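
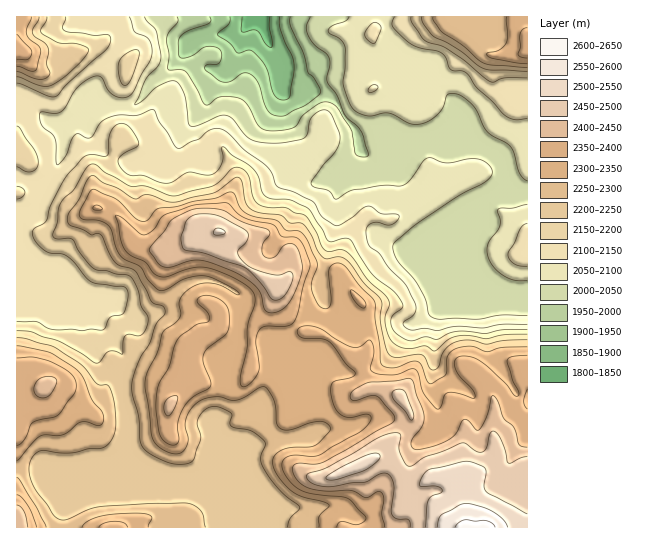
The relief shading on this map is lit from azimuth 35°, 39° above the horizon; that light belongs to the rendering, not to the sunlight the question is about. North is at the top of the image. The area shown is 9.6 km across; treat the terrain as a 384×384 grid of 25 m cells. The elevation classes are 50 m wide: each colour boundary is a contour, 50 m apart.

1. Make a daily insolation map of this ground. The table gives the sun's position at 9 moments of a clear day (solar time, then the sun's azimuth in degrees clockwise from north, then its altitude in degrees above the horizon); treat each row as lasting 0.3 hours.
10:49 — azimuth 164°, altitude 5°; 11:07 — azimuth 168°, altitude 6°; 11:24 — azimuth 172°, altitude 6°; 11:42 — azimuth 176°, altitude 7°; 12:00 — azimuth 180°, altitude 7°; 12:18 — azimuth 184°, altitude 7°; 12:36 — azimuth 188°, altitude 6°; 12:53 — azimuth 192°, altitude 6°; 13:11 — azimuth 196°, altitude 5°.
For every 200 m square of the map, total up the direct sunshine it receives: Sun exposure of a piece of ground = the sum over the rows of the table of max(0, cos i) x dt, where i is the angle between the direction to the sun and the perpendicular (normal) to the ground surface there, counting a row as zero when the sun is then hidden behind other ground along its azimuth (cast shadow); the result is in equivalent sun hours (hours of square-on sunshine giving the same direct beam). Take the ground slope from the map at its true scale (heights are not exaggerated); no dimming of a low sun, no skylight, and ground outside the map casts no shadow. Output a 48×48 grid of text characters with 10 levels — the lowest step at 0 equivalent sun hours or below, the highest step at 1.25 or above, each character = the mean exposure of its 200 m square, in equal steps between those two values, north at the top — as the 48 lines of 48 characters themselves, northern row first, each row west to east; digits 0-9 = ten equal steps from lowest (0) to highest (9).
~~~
221100000110001100000000011001111112234311111221
000000000210002100000000022222211234445652111220
000000002200000000000000012344333223568997300012
422101354101200000000000001233212221356779841123
952125753113310000000000000011112222112235899999
995467643233200000000000000000112111101244567889
899764332342000000000000000002211121111244454323
356533111220000000000000000000323443322223455422
014531000000000000000000000000245444433322334443
012320000000000000000000000000045333444332223444
110010000000000000000000000011012222344322223444
100100000000000000000000000022111222321112223333
101110000000000000000000000012101222211111112222
321100000000000000000000000000000011011110001222
443100000000000000000000000000000000011111122222
133000000000000000000000000000000000111112333222
221000000000000000000000000000000000010123322212
530000000000000000000000000000000000001222111010
100111464000000000000000000000000000122111111100
000026776300000011000000000000000012221000000000
121255334310000111232122000000000001000000000001
124554333441012245444430000000000000000000000001
112334544687533588752100010000000000000000000001
000012455798567899997300001320000000000000000002
000001356775667741379940014422200000000000000002
000001134434555200003775244212300000000000000000
000000112212453011000124663112330000000000000000
000000111013421233211014643101244200000000000000
000000001001100001222136642000122100000000000000
000000000000000001232235542110001000000000000000
000000000010010012333222334542000000000000000000
000000000020001223332111223323200100000000000000
000000000110001221221111122111332000000011000121
110000000110001100121234221111100000000014300123
211231000112210023222464101111000000000001430022
333343100123200268755764311111114432000000011012
344433200123212566666422322221121015300000001001
245434421122234443222211233100000000320000000000
235544443222233111223333330000000000240000000000
355554444322354112222333200000000000310000000000
654554343223478643332220000000000001100000000000
323343322113457642223321000000000232000000000200
011223221001234442222234431000035663000000111001
001122100000012222222224676546887652002322100002
000111000000000011222222579999986531022100000011
000110000000000001222222246776565411341000000000
000000000000000001122222210000024323431000000000
100000000001233322122222211121000134321100000000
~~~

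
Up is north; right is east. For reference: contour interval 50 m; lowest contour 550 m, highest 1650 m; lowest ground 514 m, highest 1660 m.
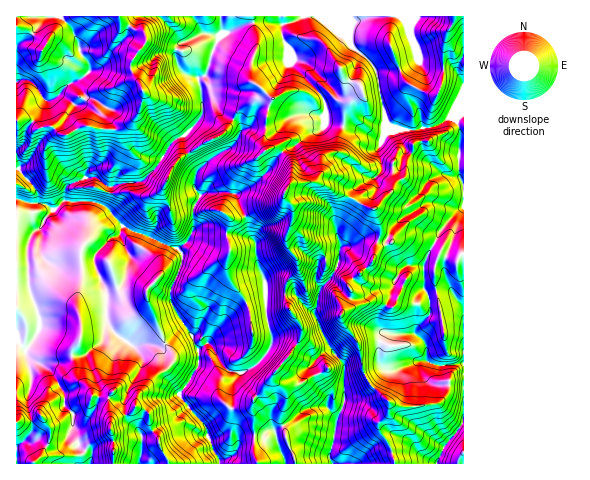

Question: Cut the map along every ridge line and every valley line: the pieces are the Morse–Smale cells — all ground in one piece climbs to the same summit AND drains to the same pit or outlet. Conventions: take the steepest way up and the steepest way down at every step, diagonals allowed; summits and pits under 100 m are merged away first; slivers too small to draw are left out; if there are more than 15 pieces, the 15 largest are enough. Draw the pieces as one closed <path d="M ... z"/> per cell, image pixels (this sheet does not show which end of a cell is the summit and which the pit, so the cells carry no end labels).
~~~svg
<path d="M349 16l-127 0 1 18-5 5-5 10-7 26-8 3 4 13 0 11 9-2 13 15 11 5 5 5 1 6-6 12-6 6-18 9-15 16-1 14 5 8-7 12 0 22-2 6-4 6-9 7 5 9-6 19-6 10-1 12 8 17 14 19 7 20-1 12-19 29 25 28 9 27 8 13 37-1-4-9 1-22-3-23 2-11 8-7 10-15 18-21 12-21 0-7-13-18-3-9 1-17 11-13-1-11-10-15 0-10 4-9 15 15 7 2 7 7 5 8 1 9 7 4 2 0 3-5 2-16 4-3 7 0 12-7 8 0 8 3 6-1 1 4 6-4 3-5 16 0 16 4 10 5 5 5-2 3 11 6 7 1 3-6 3-1 0-140-5 2-3 4-7-1-5 4-16 6-22 2-17-3-4-9-9-47-5-9-21-19-2-9 3-12z"/><path d="M19 199l-3 1 0 140 9 9 1 7 5 4 15 7 17 23 1 15 9 9-1 19 6 8 1 6 12 7-1 9 130 1-16-40-25-28 10-13 10-21-1-13-3-5-2-7-15-21-8-17 1-12 6-10 6-19-4-8-55-23-19-21-8-3-31-3-13 10-10-6-12 0z"/><path d="M221 16l-101 1 4 6 12 7 7 1 4 9-17 24 2 7 8 12 4 12-6 18-13 14-5 2-19 0-18-3-16 9-5 0-13-9-10 2-12-9-11 3 0 46 3 1 15 17 4 10 1 8 8 1 8 5 10-10 1-13 18-9 11-1 10 8 8 1 11-3 17-1 14-13 14-23 7-8 7-2 15-14 5-9-1-22-4-13 8-3 7-26 5-10 5-5z"/><path d="M411 236l-16 0-3 5-5 3 8 18 5 5 4 0-6 10 8 3-11 25-3 3-6-3-7 13 1 11 7 4-5 3-3 11 0 14 7 8-10 1-11 5 6 10 18 17-1 11-9 10 0 5 13 21 2 13 2 2 41 0 6-16 21-25 0-168-3-1-3 6-11-2-7-5 2-3-5-5-10-5z"/><path d="M291 225l-4 9 0 10 10 15 1 11-11 13-1 17 3 9 13 18 0 7-12 21-18 21-10 15-8 7-2 8 3 26-1 22 4 9 137 1-3-15-13-21 0-5 9-10 1-11-18-17-6-10-21 7 0-18-15-18-14-31 4-24 15-20-8-5-1-9-5-8-7-7-7-2z"/><path d="M463 16l-113 1 0 26 21 19 5 9 9 47 4 9 17 3 22-2 9-2 12-8 7 1 8-7z"/><path d="M119 16l-45 0-8 5 12 20 3 14 9 11 0 5-9 8-12 5-12 12-9 5-5-3-5-9-7-8-14 0 0 40 10-2 12 9 10-2 11 8 7 1 16-9 18 3 19 0 15-11 3-5 6-19-12-23-2-7 17-24-4-9-7-1-12-7z"/><path d="M211 100l-5 0-4 3 1 10-5 9-15 14-7 2-7 8-11 19-14 15-26 4-9 4-4 18 19 21 54 22 11-8 4-11 0-22 7-12-5-8 1-14 15-16 18-9 6-6 6-12-1-6-5-5-11-5z"/><path d="M17 340l-1 123 73 1 2-10-12-7-1-6-6-8 1-19-9-9-1-15-17-23-15-7-5-4-1-7z"/><path d="M66 22l-14 12-5 9-20-14-11-2 0 54 15 0 16 20 10-5 12-12 12-5 9-8 0-5-10-13-2-12z"/><path d="M336 272l-17 19-4 24 14 31 15 18 0 18 13-3 8-5-6-28-17-27 1-8 7-11 2-8-7-12z"/><path d="M371 239l-8 0-12 7-7 0-5 5 0 9-5 11 11 9 7 12-9 19 28-10 7 0 8 3 3-4 7-23-23-14 3-13 9-5 1-3-7 0z"/><path d="M378 301l-22 4-13 6-1 3 3 12 14 20 3 23 3 5 11-4 10-1-7-8 1-20 7-8-7-4-1-11 7-13z"/><path d="M95 177l-11 1-16 7-3 4 0 11 2 2 25 0 12 4 6-19z"/><path d="M60 16l-43 0-1 10 11 3 20 14 5-9 13-12z"/>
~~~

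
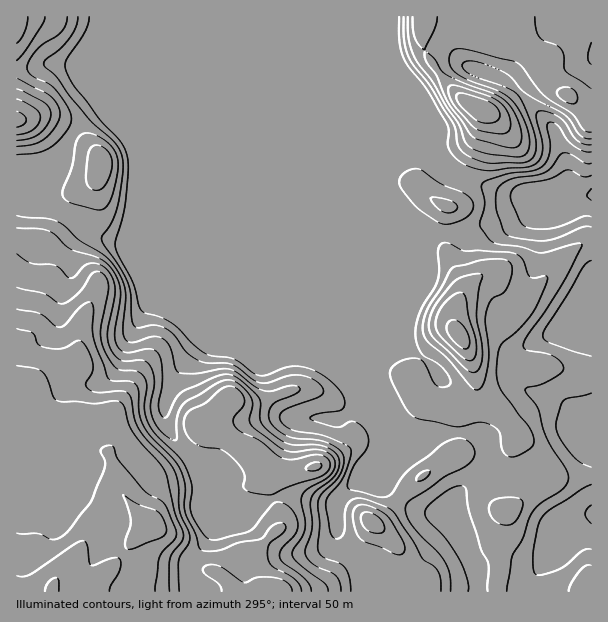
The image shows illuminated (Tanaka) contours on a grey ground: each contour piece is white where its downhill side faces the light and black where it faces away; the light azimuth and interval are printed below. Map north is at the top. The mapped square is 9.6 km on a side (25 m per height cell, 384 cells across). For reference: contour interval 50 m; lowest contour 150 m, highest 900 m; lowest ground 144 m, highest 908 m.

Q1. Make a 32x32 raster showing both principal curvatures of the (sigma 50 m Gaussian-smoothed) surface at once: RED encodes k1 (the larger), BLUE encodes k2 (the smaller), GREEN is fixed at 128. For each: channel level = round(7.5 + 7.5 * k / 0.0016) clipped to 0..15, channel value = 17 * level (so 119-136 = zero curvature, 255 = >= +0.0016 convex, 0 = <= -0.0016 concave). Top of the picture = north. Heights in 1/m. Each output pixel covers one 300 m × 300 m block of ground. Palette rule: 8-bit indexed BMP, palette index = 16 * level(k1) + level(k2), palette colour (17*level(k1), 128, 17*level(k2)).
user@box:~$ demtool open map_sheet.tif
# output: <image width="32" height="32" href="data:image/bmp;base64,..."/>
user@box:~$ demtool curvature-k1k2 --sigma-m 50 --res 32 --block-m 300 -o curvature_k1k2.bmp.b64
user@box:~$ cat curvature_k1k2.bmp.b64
<image width="32" height="32" href="data:image/bmp;base64,Qk02CAAAAAAAADYEAAAoAAAAIAAAACAAAAABAAgAAAAAAAAEAAATCwAAEwsAAAABAAAAAAAAAIAAABGAAAAigAAAM4AAAESAAABVgAAAZoAAAHeAAACIgAAAmYAAAKqAAAC7gAAAzIAAAN2AAADugAAA/4AAAACAEQARgBEAIoARADOAEQBEgBEAVYARAGaAEQB3gBEAiIARAJmAEQCqgBEAu4ARAMyAEQDdgBEA7oARAP+AEQAAgCIAEYAiACKAIgAzgCIARIAiAFWAIgBmgCIAd4AiAIiAIgCZgCIAqoAiALuAIgDMgCIA3YAiAO6AIgD/gCIAAIAzABGAMwAigDMAM4AzAESAMwBVgDMAZoAzAHeAMwCIgDMAmYAzAKqAMwC7gDMAzIAzAN2AMwDugDMA/4AzAACARAARgEQAIoBEADOARABEgEQAVYBEAGaARAB3gEQAiIBEAJmARACqgEQAu4BEAMyARADdgEQA7oBEAP+ARAAAgFUAEYBVACKAVQAzgFUARIBVAFWAVQBmgFUAd4BVAIiAVQCZgFUAqoBVALuAVQDMgFUA3YBVAO6AVQD/gFUAAIBmABGAZgAigGYAM4BmAESAZgBVgGYAZoBmAHeAZgCIgGYAmYBmAKqAZgC7gGYAzIBmAN2AZgDugGYA/4BmAACAdwARgHcAIoB3ADOAdwBEgHcAVYB3AGaAdwB3gHcAiIB3AJmAdwCqgHcAu4B3AMyAdwDdgHcA7oB3AP+AdwAAgIgAEYCIACKAiAAzgIgARICIAFWAiABmgIgAd4CIAIiAiACZgIgAqoCIALuAiADMgIgA3YCIAO6AiAD/gIgAAICZABGAmQAigJkAM4CZAESAmQBVgJkAZoCZAHeAmQCIgJkAmYCZAKqAmQC7gJkAzICZAN2AmQDugJkA/4CZAACAqgARgKoAIoCqADOAqgBEgKoAVYCqAGaAqgB3gKoAiICqAJmAqgCqgKoAu4CqAMyAqgDdgKoA7oCqAP+AqgAAgLsAEYC7ACKAuwAzgLsARIC7AFWAuwBmgLsAd4C7AIiAuwCZgLsAqoC7ALuAuwDMgLsA3YC7AO6AuwD/gLsAAIDMABGAzAAigMwAM4DMAESAzABVgMwAZoDMAHeAzACIgMwAmYDMAKqAzAC7gMwAzIDMAN2AzADugMwA/4DMAACA3QARgN0AIoDdADOA3QBEgN0AVYDdAGaA3QB3gN0AiIDdAJmA3QCqgN0Au4DdAMyA3QDdgN0A7oDdAP+A3QAAgO4AEYDuACKA7gAzgO4ARIDuAFWA7gBmgO4Ad4DuAIiA7gCZgO4AqoDuALuA7gDMgO4A3YDuAO6A7gD/gO4AAID/ABGA/wAigP8AM4D/AESA/wBVgP8AZoD/AHeA/wCIgP8AmYD/AKqA/wC7gP8AzID/AN2A/wDugP8A/4D/AJWot3Snlnanl3OFp4em6tjFyZWFh4eXyYSGl5eFp6a5dYbIloanhqaVgsinl7aShHWGpHWFpqW4g3eHp4WFdbiXhYa3hoenlrazoqbJxqSTg3SklKbopYWFh4amlnV1pnaHdaeXd4fJ+sdwcnKl6dqmcZPp+JZ0hIeFlreWdXaWd4d2hqaGp8jHYnOHdYO2x4Zw1PrFkmN3h4W52qZ1hIV3d3d1l7m3hdaVg5Wnl5SjoXCwkHHVpnN1lpaWxsenhoeHh3aFt4WW2ZODqIWXt/b5+YB3d6P5xoWEhoV1l7i2h4eHhpeWl+i2kISFlujVxfr64YOHhoLH6baVqIa2l3V3h4eGh6jXloCzyKbWyIZ0pJG0tYeHd4SUhXWouZZ1dXeHh5eXyLVjgNrJlaOSYWBxc5aFh4WWhpZ1lqanhXZ2h4eWp6bZ12OAt7bY+tTEppW2lXd3pLe2yKe3l4aGhYaYmIaEgpTnt4GVlerZkdb56bSFh4TYp3Vy1JV0hIaGmJeXlqjIorfHhJWkxaBhgpOChYeHlbiVcZT3g5XI2ca4dYaGyLZidMeolXKChYeHh4d3h4eHdKKD+PiDhJOVhoaomITXtXRxp6eCd3eHh4eHh4eHh4eFs+n6toK3lXJ0doeXhMjXl4GCg4eHh4eHh4eHh4d3h4eQ2teVc6jIhnR3d4d0lffJkHaHh4eHh4eHh4eHh4d3h4Gl+LZ1lqe3hYR3h4aE+9mQh4eHh4eHh4eHh4eHh4eHd4HG18inhMindHeHl7XmkHSHh4eHh4eHh4eHh4eHh4eHpKWWyOi1p+iUp6inhaGBd4eHh4eHh4eHh4eHh4eHd4elhJWDg4WGp+iFlpRypqWFh4eHh4eHh4eHh4eHh4eHhKSko4Z2dXV1t3WFlZa3t4KHh4eHh4eHh4eHh4eHh4Sm6erIhnaHdXWkh4eWp8jHgYeHh4eHh4eHh4eHh4eGttiWhKOSYXCCdLR2h3WG6dmAh4eHh4eHh4eHh4eHd4eVpXSDk6aVx8WDtoKSdJX62IGHh4eHh4eHh4eHh4eHd3eWlbSol9n6tJDE2baTtNaAh4eHh4eHh4eHh4eHd4eHh4dzktam+LhwgPrq6ca2gXaHh4eHh4eHh4eHh3eHh4eHh4C1+frokHCU95iol4OFd4eHh4eHh4eHh3d3h4eHh3dyovr4yKCg5vq1lIWVc4eHh4eHh4eHh4eHh4eHh4d3hYD003CAcbelpYWUYoN1h4eHh4eHh4eHh3eHh4eHh4eQ+OZwgqS2l5iXZbiFqIOHh4eHh4eHd3d3h4eHh4eHhqH2hKXIp4eHh5d2uKaqpoSHh4eHh4eHh4eHh4eHh4eGkPmVhnaXmId3l4c="/>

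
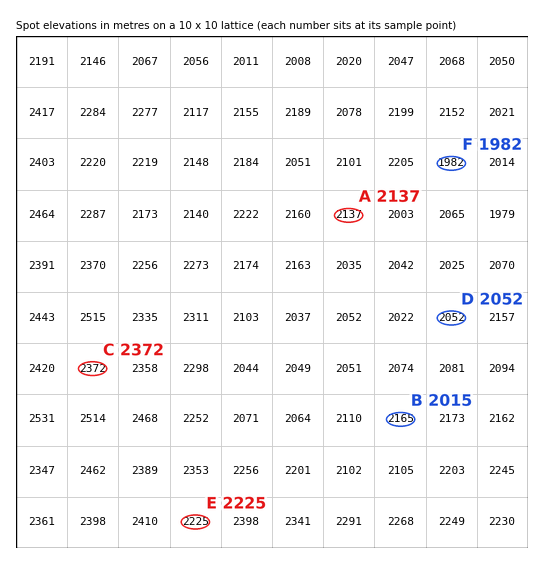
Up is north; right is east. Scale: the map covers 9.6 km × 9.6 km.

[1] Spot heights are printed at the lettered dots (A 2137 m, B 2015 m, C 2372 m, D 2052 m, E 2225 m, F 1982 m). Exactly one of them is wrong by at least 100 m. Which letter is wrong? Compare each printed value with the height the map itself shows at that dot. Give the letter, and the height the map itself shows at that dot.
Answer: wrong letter B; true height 2165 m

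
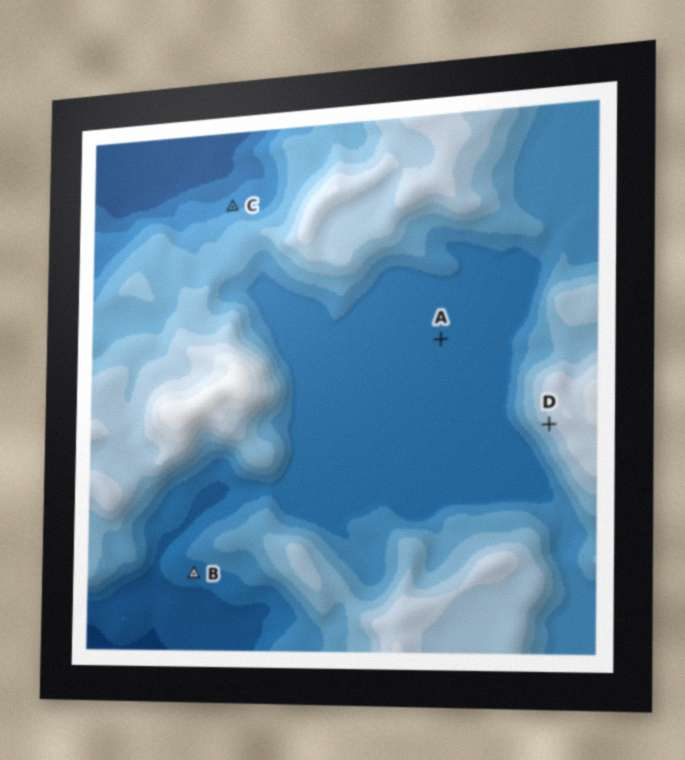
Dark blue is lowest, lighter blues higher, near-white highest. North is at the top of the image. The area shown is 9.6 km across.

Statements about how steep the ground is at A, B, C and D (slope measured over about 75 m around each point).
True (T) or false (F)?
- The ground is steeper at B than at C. F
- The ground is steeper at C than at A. T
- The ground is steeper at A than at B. F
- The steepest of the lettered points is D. T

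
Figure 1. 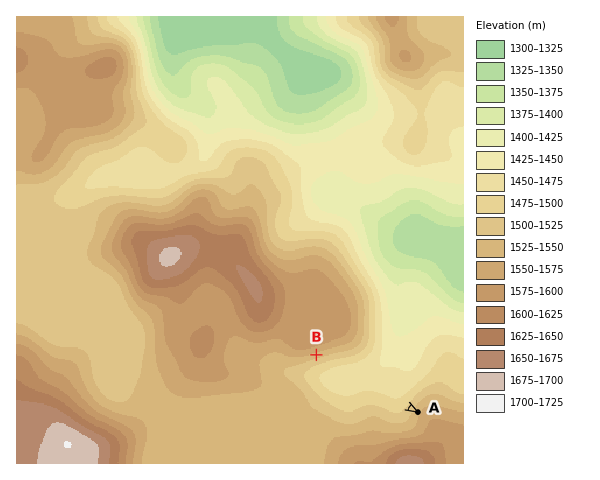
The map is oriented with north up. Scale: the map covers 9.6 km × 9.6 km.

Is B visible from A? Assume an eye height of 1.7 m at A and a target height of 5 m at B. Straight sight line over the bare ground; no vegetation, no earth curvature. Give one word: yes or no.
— yes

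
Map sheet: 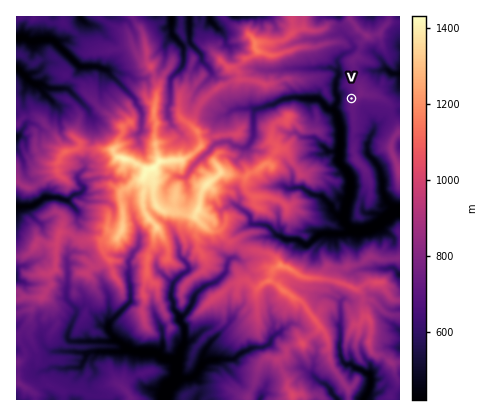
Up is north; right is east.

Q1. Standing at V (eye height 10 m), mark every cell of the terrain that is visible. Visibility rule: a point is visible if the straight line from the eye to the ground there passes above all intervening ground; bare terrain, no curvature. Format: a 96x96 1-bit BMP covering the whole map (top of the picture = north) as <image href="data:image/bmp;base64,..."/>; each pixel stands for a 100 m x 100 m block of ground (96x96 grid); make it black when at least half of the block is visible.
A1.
<image width="96" height="96" href="data:image/bmp;base64,Qk2+BAAAAAAAAD4AAAAoAAAAYAAAAGAAAAABAAEAAAAAAIAEAAATCwAAEwsAAAIAAAAAAAAA////AAAAAAAAAAAAAAAAAAAAAAAAAAAAAAAAAAAAAAAAAAAAAAAAAAAAAAAAAAAAAAAAAAAAAAAAAAAAAAAAAAAAAAAAAAAAAAAAAAAAAAAAAAAAAAAAAAAAAAAAAAAAAAAAAAAAAAAAAAAAAAAAAAAAAAAAAAAAAAAAAAAAAAAAAAAAAAAAAAAAAAAAAAAAAAAAAAAAAAAAAAAAAAAAAAAAAAAAAAAAAAAAAAAAAAAAAAAAAAAAAAAAAAAAAAAAAAAAAAAAAAAAAAAAAAAAAAAAAAAAAAAAAAAAAAAAAAAAAAAAAAAAAAAAAAAAAAAAAAAAAAAAAAAAAAAAAAAAAAAAAAAAAAAAAAAAAAAAAAAAAAAAAAAAAAAAAAAAAAAAAAAAAAAAAAAAAAAAAAAAAAAAAAAAAAAAAAAAAAAAAAAAAAAAAAAAAAAAAAAAAAAAAAAAAAAAAAAAAAAAAAAAAAAAHAAAAAAAAAAAAAAA8AAAAAAAAAAAAAD/4AAAAAAAAAAAAAP/gAAAAAAAAAAAAAf9gAAAAAAAAAAAAb//wAAAAAAAAAAAAH/+AAAAAAAAAAAAAGOMAAAAAAAAAAAAAEAAAAAAAAAAAAAAAAAAAAAAAAAAAAAAAAAAAAAAAAAAAAAAAAAAAAAAAAAAAAAAAAAAAAAAAAAAAAAAAAAAAAAAAAAAAAAAAAAAAAAAAAAAAAAAAAAAAAAAAAAAAAAAAAAAAAAAAAAAAAAAAAAAAAAAAAAAAAAAAAAAAAAAAAAAAAAAAAAAAAAAAAAAAAAAAAAAAAAAAAAAAAAAAAAAAAAAAAAAAAAAAAAAAAAAAAAAAAAAAAAAAAAAAAAAAAAAAAAAAAAAAAAAAAAAAAAAAAAAAAAAAAAAAAAIAAAAAAAAAAAAAAAGAAAAAAAAAAAQAAGAAAAAAAAAAAAQAAP8AAAAAAAAAAAgAMP8AAAAAAAAAAAAAYf8AAAAAAAAAAAAAA9AAAAAAAAAAAAAAA4AAAAAAAAAAAAAAA8AAAAAAAAAAAAAAH8AAAAAAAAAAAAAAH4AAAAAAAAAAAAAAAQGAAAAAAAAAAAAAAAOAAAAAAAAAAAAAAH+AAAAAAAAAAAAAAv+AAAAAAAAEBgAAA/cAAAAAAAAAHwAAA+cAAAAAAAAIEfAAA+cAAAAAAAAMMf4AB+YAAAAAAAAEAP/wAe4AAAAAAAAEAP+zweCEAAAAAAAEAHpD/ADOAAAAAAAEADgA/4HPAAAAAAAEAAgA/vHfAAAAAAAAAAAA/f/OAAAAAAAAAAAAP//AAAAAAAAAAAAAA//AAAAAAAAAAAAAAAHAAAAAAAAAAAAAAAAAAAAAAAAAAAAAAACMAAAAAAAAAAAf///OAAAAAAAAAAAf///AAAAAAAAAAAADH//gAAAAAAAAAAAAAf/gAAAAAAAAAAAAAD/wAAAAAAAAAAAAAABwAAAAAAAAAAAAAgAAQAAAAAAAAAAAAYgAgAAAAAAAAAAAAP8BAAAAAAAAAAAAAAACAAAAAAAAAAAAAAAEAAAAAAAAAAAAAAAAAA="/>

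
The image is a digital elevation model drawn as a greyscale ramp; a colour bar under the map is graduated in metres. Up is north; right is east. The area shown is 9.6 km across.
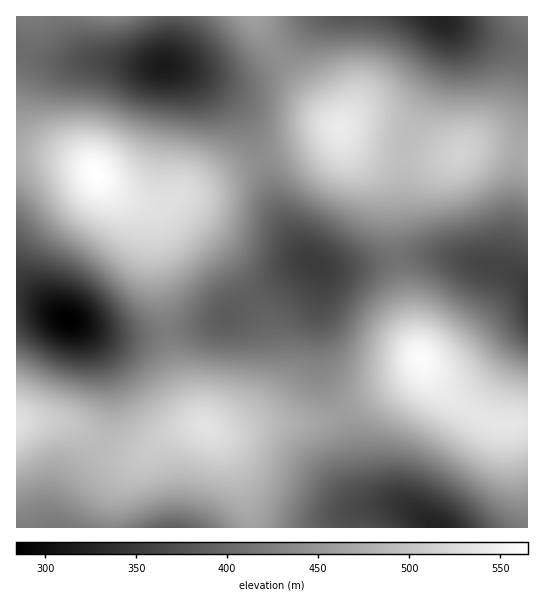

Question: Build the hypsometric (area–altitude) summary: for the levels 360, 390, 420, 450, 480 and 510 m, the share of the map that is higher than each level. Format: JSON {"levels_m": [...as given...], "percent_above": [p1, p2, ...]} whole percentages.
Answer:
{"levels_m": [360, 390, 420, 450, 480, 510], "percent_above": [92, 80, 64, 48, 31, 14]}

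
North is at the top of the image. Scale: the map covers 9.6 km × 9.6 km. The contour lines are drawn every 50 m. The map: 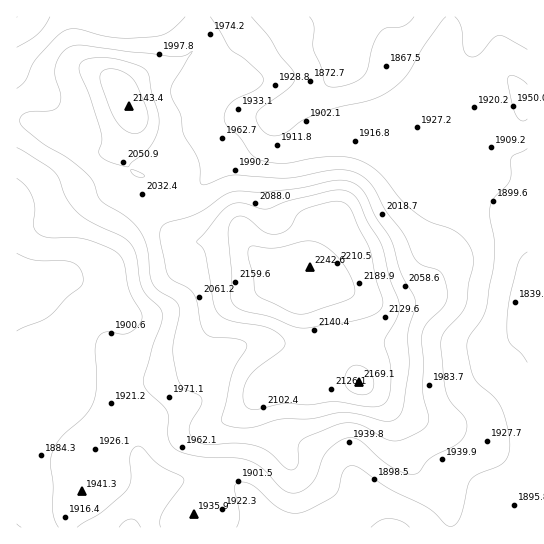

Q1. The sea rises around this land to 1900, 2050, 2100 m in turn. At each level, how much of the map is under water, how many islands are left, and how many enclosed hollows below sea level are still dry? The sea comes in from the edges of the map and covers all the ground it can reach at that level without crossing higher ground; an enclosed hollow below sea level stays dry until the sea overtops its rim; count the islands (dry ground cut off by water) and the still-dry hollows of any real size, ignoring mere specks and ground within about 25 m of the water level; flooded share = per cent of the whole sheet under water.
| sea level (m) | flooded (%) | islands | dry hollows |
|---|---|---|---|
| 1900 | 25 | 0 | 0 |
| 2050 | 80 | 2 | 0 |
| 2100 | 87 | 2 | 0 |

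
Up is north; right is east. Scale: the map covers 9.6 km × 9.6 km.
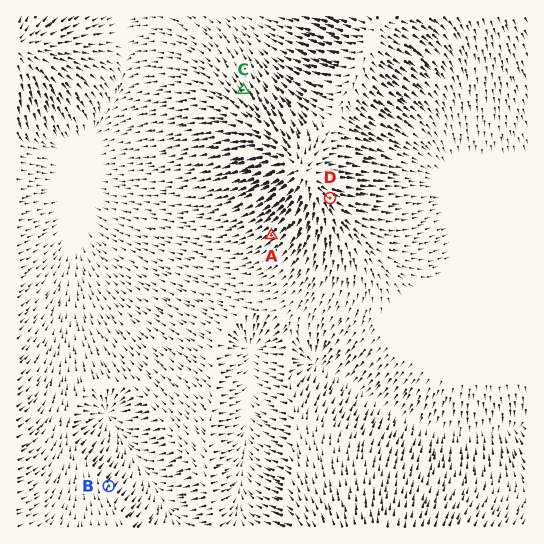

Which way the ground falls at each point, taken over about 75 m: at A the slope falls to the SW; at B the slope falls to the NE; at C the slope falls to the NW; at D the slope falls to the SE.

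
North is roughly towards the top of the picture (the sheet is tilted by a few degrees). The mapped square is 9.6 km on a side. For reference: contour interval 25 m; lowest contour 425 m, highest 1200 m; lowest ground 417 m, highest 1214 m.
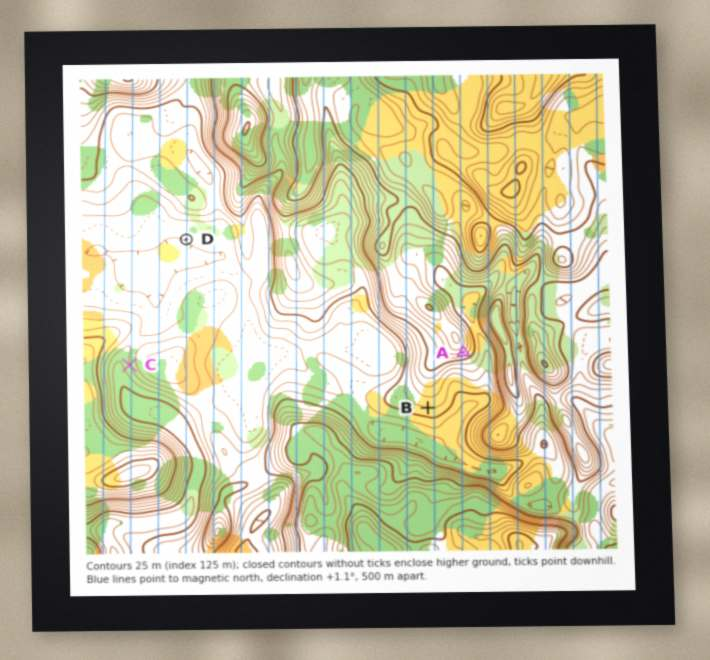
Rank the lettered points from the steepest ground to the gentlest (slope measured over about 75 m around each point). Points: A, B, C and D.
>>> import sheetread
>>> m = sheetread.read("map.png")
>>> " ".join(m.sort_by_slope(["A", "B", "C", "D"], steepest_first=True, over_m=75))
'A C B D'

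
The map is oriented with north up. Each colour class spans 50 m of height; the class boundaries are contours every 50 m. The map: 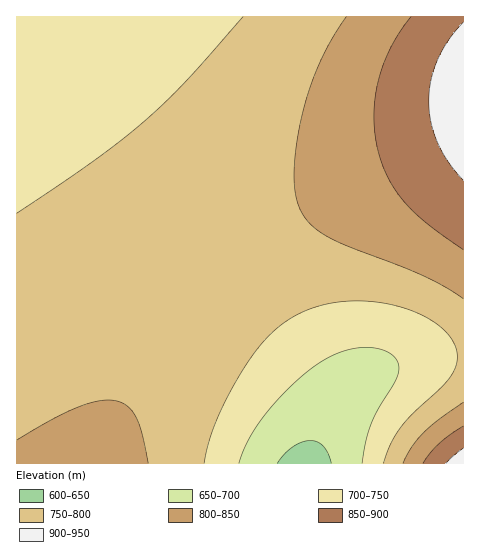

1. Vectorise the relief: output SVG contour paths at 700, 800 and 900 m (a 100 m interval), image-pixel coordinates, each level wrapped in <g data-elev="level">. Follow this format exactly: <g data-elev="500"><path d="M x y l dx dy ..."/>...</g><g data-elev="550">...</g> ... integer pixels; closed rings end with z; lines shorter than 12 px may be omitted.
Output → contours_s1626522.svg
<g data-elev="700"><path d="M239 463l8-19 12-22 18-21 22-22 19-15 17-10 18-5 17-1 13 2 9 5 6 7 1 8-4 12-17 27-7 15-5 17-4 22"/></g><g data-elev="800"><path d="M148 463l-6-30-6-17-10-11-11-4-17 0-21 6-25 13-35 20"/><path d="M463 402l-25 18-15 13-11 14-9 16"/><path d="M346 17l-14 22-11 22-10 24-8 27-6 29-3 28 1 23 4 16 12 16 17 13 20 9 75 29 22 12 18 12"/></g><g data-elev="900"><path d="M463 448l-17 15"/><path d="M463 22l-14 18-11 20-7 21-2 21 2 21 7 20 11 19 14 18"/></g>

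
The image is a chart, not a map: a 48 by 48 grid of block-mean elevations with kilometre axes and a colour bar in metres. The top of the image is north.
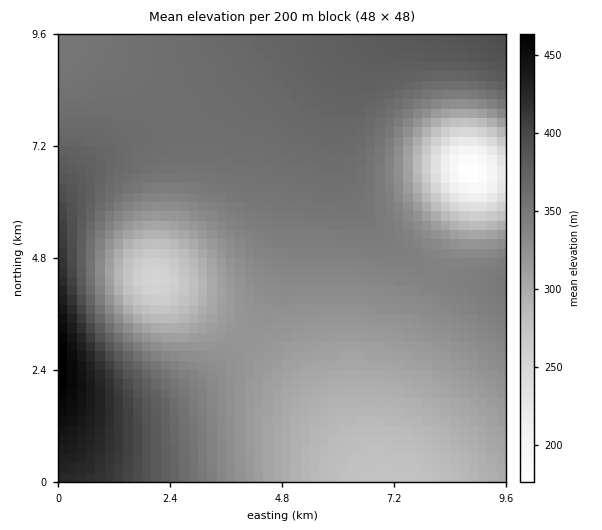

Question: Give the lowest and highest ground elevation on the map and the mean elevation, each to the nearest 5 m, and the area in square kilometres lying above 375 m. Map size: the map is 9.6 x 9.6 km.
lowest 175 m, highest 465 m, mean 340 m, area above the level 12.1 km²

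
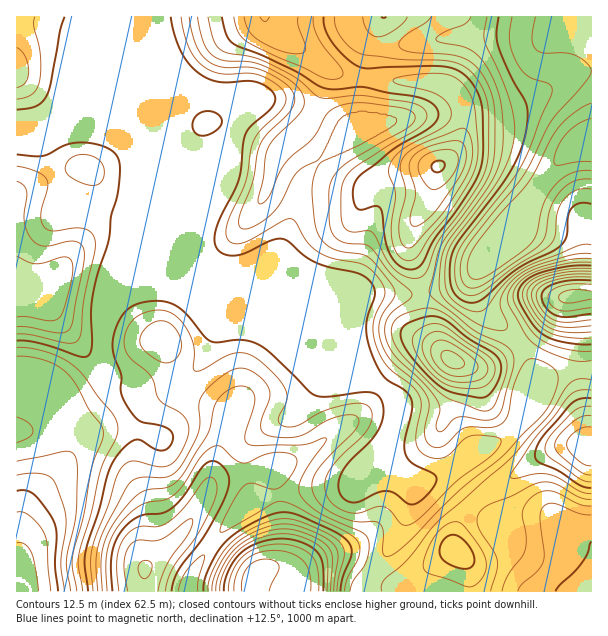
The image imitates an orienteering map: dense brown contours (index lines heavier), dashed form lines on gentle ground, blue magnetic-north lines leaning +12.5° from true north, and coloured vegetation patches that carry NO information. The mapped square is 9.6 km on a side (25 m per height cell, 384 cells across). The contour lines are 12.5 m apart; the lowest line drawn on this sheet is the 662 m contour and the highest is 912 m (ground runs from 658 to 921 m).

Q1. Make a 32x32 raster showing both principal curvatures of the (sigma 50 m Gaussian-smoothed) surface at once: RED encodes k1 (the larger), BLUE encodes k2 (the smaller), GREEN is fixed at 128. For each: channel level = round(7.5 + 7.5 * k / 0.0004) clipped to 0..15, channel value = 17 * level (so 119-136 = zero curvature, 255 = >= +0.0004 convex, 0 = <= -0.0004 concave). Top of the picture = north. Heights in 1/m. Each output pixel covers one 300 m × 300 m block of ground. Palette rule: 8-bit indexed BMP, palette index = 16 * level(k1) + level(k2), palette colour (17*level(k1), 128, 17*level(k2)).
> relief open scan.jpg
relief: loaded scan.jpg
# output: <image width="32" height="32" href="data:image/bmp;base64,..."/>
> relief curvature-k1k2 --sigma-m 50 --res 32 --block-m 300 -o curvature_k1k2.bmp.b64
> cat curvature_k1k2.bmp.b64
<image width="32" height="32" href="data:image/bmp;base64,Qk02CAAAAAAAADYEAAAoAAAAIAAAACAAAAABAAgAAAAAAAAEAAATCwAAEwsAAAABAAAAAAAAAIAAABGAAAAigAAAM4AAAESAAABVgAAAZoAAAHeAAACIgAAAmYAAAKqAAAC7gAAAzIAAAN2AAADugAAA/4AAAACAEQARgBEAIoARADOAEQBEgBEAVYARAGaAEQB3gBEAiIARAJmAEQCqgBEAu4ARAMyAEQDdgBEA7oARAP+AEQAAgCIAEYAiACKAIgAzgCIARIAiAFWAIgBmgCIAd4AiAIiAIgCZgCIAqoAiALuAIgDMgCIA3YAiAO6AIgD/gCIAAIAzABGAMwAigDMAM4AzAESAMwBVgDMAZoAzAHeAMwCIgDMAmYAzAKqAMwC7gDMAzIAzAN2AMwDugDMA/4AzAACARAARgEQAIoBEADOARABEgEQAVYBEAGaARAB3gEQAiIBEAJmARACqgEQAu4BEAMyARADdgEQA7oBEAP+ARAAAgFUAEYBVACKAVQAzgFUARIBVAFWAVQBmgFUAd4BVAIiAVQCZgFUAqoBVALuAVQDMgFUA3YBVAO6AVQD/gFUAAIBmABGAZgAigGYAM4BmAESAZgBVgGYAZoBmAHeAZgCIgGYAmYBmAKqAZgC7gGYAzIBmAN2AZgDugGYA/4BmAACAdwARgHcAIoB3ADOAdwBEgHcAVYB3AGaAdwB3gHcAiIB3AJmAdwCqgHcAu4B3AMyAdwDdgHcA7oB3AP+AdwAAgIgAEYCIACKAiAAzgIgARICIAFWAiABmgIgAd4CIAIiAiACZgIgAqoCIALuAiADMgIgA3YCIAO6AiAD/gIgAAICZABGAmQAigJkAM4CZAESAmQBVgJkAZoCZAHeAmQCIgJkAmYCZAKqAmQC7gJkAzICZAN2AmQDugJkA/4CZAACAqgARgKoAIoCqADOAqgBEgKoAVYCqAGaAqgB3gKoAiICqAJmAqgCqgKoAu4CqAMyAqgDdgKoA7oCqAP+AqgAAgLsAEYC7ACKAuwAzgLsARIC7AFWAuwBmgLsAd4C7AIiAuwCZgLsAqoC7ALuAuwDMgLsA3YC7AO6AuwD/gLsAAIDMABGAzAAigMwAM4DMAESAzABVgMwAZoDMAHeAzACIgMwAmYDMAKqAzAC7gMwAzIDMAN2AzADugMwA/4DMAACA3QARgN0AIoDdADOA3QBEgN0AVYDdAGaA3QB3gN0AiIDdAJmA3QCqgN0Au4DdAMyA3QDdgN0A7oDdAP+A3QAAgO4AEYDuACKA7gAzgO4ARIDuAFWA7gBmgO4Ad4DuAIiA7gCZgO4AqoDuALuA7gDMgO4A3YDuAO6A7gD/gO4AAID/ABGA/wAigP8AM4D/AESA/wBVgP8AZoD/AHeA/wCIgP8AmYD/AKqA/wC7gP8AzID/AN2A/wDugP8A/4D/AHZzdXaGyMfnlXDA6vrIdpf5tVCCuLiXdYW2l2V2d3d2doOmp5bJydnWcIC1/PrYyOrVo5KDlramuNmmlpeXl4d1dISXpsrZp/fHgKDI6una2ufmtYOEpsnquJSWqIaGh3V1g4WWp9mWtvilgJCktqeXlqTFp4OEudeEZJeodXWFdYeFhIaVtpeE5/iCc4ChooJzU5a4dHOW1rV1lZVkc6N1hoaFhqaml4Sm+LdzdaOThGRjg6WFdHSn59enhWNz1naFhYWGuLeWc5X5uLS3yad1dXSHh4d0g4KV1/fGlJbal5eGhYWnt3VTdOemhLba99aXc4SHlKa2gnFzpvbmx9qoqJeGdIW1hWRztcWEkoSF1vi4lIWDx+qFYoCApOjpypiXhoZ2haaGdnSWyLh1Y2OFuOnYk3OW6LSm16BwhMfJhoZ2hYeXmJeYpqepyaeWlYSFl8eUc2LBk6bokXZwtsiHd3SGp5eGhpaFhpioqKeWdXWEhIJgYsXGxteBdHKzpHRzdKamhYaGppSEh6iYhoSHd4eEopW2+/v5+sRxdJORZHWm1pSUqai6p5SGl5WEd4eHh4CnyPf6+ba0waGTk5SmuNjHg5Opqcqnc3WEhoeHh4eHkMnZx/imYXGAoMW3lra4yJZyhKaouIKHd4eHh4eHh4eQt7el1pWhspGk69unl5i4l3KHhYODh3d3h4d3d3eHd2OCobLSYYDj9Pn8+/iHl8i4cXd3d4eHh4eHh4eHh4RzYoTF5cViUIDU+fn5+IeWuNiUhYeHh4eHlIOFd4STloaDpvrnpVNgcoCQkKCgloSXyLaEh4eHd4XHyIRzhae4qZOl+eekZHFzdWCCoqKmdHSVpoV3h4eHhqT4uJWUh5fJlZPZ+NiXhHB1cpa4qKd2dXWVlYeHh4eHgcf4l4OGhringpbn+MiGhHCClbqpqaeFhqeWhoeHh4d1cve3c4WWqbiEdbXnyKiWhYGRp6mYpbbJuZaGh4eHh3dx19d1hJSnyMXG2uvaqaaWhYCTlnR0lainlIeHh4eHh4G46KeFhIKDttfa6fnIlKeXdHKDd3eGhIWHd4eHlqiGk6XI6KiEd3SAcYOj1OaElqeGdHSDhod3h3d3h4eGqJaGcnTG1oRycnFgcIHE6JWFpqaGhqikhneHh4eHh4eGhnd1UIHDpZaWt6altefZloWWp6eWupeEh4eHh4eHhpGRcVBilMfZ9/b4+Pj42qeWhYWXqJa4loSHh4eHh4eRt8mlhMfn59iVhZSUlZalpZZ1ZXaHhqeGhXeHh3eHg5WpuMbY+Mi3hnODonBwcIKkhnV1d4eHloZ3doeHh4eDl6iHqMmnlpVkdaXJp6aWl6eHdnV3h3c="/>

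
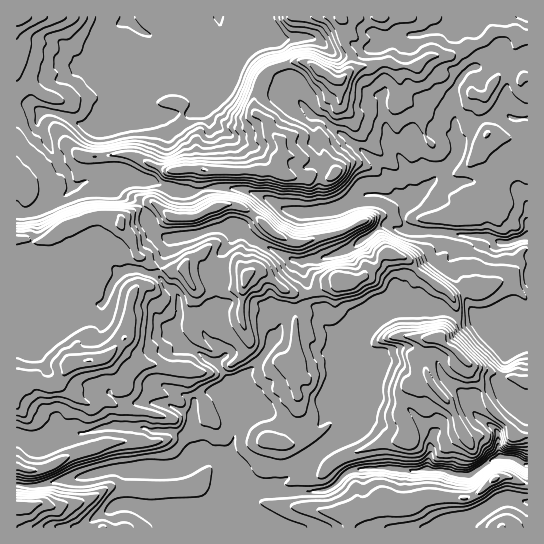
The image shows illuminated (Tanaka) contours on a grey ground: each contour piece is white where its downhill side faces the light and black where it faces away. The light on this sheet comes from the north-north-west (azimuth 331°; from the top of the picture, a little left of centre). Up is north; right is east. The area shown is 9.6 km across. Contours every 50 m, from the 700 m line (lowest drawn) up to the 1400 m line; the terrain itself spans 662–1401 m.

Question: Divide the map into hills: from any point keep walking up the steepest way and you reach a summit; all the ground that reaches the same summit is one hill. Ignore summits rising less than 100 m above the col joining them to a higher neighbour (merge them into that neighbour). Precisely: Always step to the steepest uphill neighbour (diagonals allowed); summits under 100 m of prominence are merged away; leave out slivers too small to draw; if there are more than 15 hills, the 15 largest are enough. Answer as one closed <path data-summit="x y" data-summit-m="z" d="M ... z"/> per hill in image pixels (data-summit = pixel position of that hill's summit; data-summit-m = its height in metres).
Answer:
<path data-summit="89 361" data-summit-m="1401" d="M226 228l-9 0-22 7-22 2-4 4-11 35-20-7-9 0-7 3-10 11-5 15-5 6-11-1-12-7-10 3-53-1 1 139 14 7 23 0 23-11 13-1 17-5 24 0 15 1 4 3 20 0 8 4 11 1 3 6 1 12 4 5-10 6-13 4-35-1-10 3-2 4 0 28-10 2-22 12-8 11 130 0 7-27 9-17 38 8 4-8 15-7 7-7 8-13 34-21 9-13 1-10-5-11 0-63-20-14-1-14-9-4-17 0-15 4-3 22-11 17-8 11-27 26-17-24 8-6 0-3-19-17-2-6 0-12 5-8 8-5-3-20 8-8-2-21 9-11 8-15-1-2z"/><path data-summit="205 170" data-summit-m="1253" d="M367 16l-104 0 0 19-16 9-14 17-10 4-3-2-3 27-4 11-8 10-10 2-18 0-22 6-20 0-6-3-23 11-5 4 3 36 4 12 7-3 8 0 20 5 10 0 28 11 14 0 12-4 36 1 23 8 21 14 12 2 39-4 27-14 33 2-10-22-15-16-39-30-11-10-9-2-5-3-18-29-12-11-6-12-4-25 8 2 34-2 11 6 11 9 5 0 15-8 10 4 10 0 9-5-2 7 4 12 1 24-4 12 2 13 5 24 19 36 5 20-4 12 2 2 21-22-16-40 6-6 13-5 11-1 6 4 4-1 1-7-3-34 6-12 12-12-10-15-5-19-1-11-13 5-7 0-16 6-10 0-19 6-8 0-10-10z"/><path data-summit="437 338" data-summit-m="1292" d="M406 304l-16 4-17 12-9 10-8 15-11 28 0 33 4 7 0 6-4 10-6 7-34 21-8 13-7 7-17 9 0 6 52-1 12-7 9-11 9-4 76 0 38 7 29-19 12 0 18 8 0-124-7 0-10 7-6 1-12-16-19-17-15 1-17-8z"/><path data-summit="494 479" data-summit-m="1168" d="M510 457l-16 2-25 17-38-7-76 0-9 4-9 11-12 7-55 1-37-8-9 17-7 26 238 1 12-9 35-20 7-2 13 4 6 0 0-35z"/><path data-summit="121 225" data-summit-m="1313" d="M111 180l-26 1-12 6-11 10-25 15-10 3-11-1 1 83 52 2 10-3 12 7 11 1 5-6 5-15 10-11 7-3 9 0 8 4 13 2 6-24 7-13-6-1-12-6-7-12-4-13-5-5-17-6z"/><path data-summit="17 17" data-summit-m="1087" d="M127 16l-110 0-1 87 15 2 10 7 17 1 31 14 23-25 3-13 4-5 14-5 6-6 6-16 19-12-5-5-21-11-10-10z"/><path data-summit="215 207" data-summit-m="1292" d="M123 176l-8 0-4 3 5 11 9 7 13 4 7 10 6 16 15 10 23-1 28-8 18 1 19 12 44 20 20-1 15-4 17-7 7-6-8-10-10-25-14 4-26 1-12-2-21-14-23-8-36-1-12 4-14 0-28-11-10 0z"/><path data-summit="318 69" data-summit-m="1233" d="M271 36l-2 1 6 29 4 8 12 11 13 22 7 9 12 3 11 10 39 30 15 16 11 23 4 3 3 7 6-17-7-24-17-32-3-9-4-28 4-9-1-27-4-16-17 2-10-4-15 8-5 0-11-9-11-6-34 2z"/><path data-summit="246 277" data-summit-m="1318" d="M239 231l-4 2-4 9-12 15 2 21-8 8 3 20-8 5-5 8 0 12 2 6 19 17 0 3-8 6 17 24 27-26 8-11 11-17 3-22 15-4 20 0-4-4-2-13-6-9-3-20-9-1-39-19z"/><path data-summit="345 282" data-summit-m="1247" d="M390 225l-9 2-34 24-29 9-12 0-3 2 2 19 6 9 2 13 11 10 0 12 20 14 1 64 0-30 16-39 12-14 24-17 8-21 21-19 10-6 5-12 0-13-39-1z"/><path data-summit="17 466" data-summit-m="1267" d="M131 427l-24 0-17 5-13 1-23 11-23 0-14-7-1 48 18 2 79-18 61 0 13-4 10-6-4-5-1-12-3-6-11-1-8-4-20 0-4-3z"/><path data-summit="23 506" data-summit-m="1336" d="M121 469l-15 2-72 16-17-2-1 42 70 1 9-11 22-12 10-2 1-32z"/><path data-summit="502 527" data-summit-m="1053" d="M509 497l-15 6-38 24 71 1 1-26z"/>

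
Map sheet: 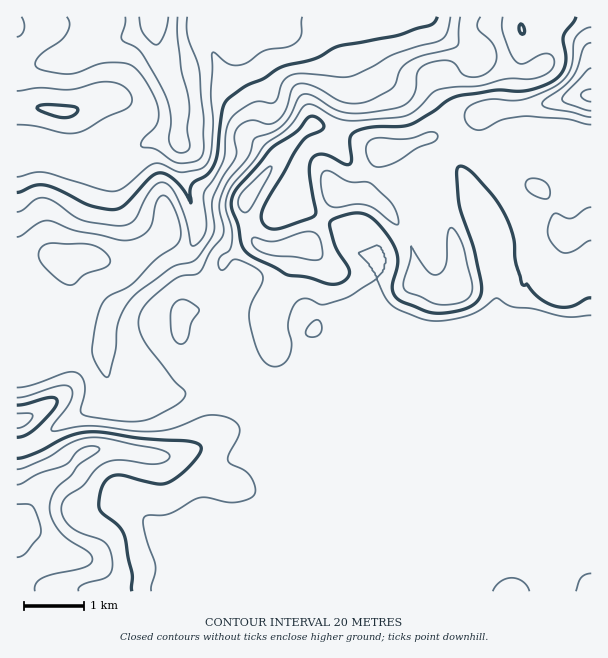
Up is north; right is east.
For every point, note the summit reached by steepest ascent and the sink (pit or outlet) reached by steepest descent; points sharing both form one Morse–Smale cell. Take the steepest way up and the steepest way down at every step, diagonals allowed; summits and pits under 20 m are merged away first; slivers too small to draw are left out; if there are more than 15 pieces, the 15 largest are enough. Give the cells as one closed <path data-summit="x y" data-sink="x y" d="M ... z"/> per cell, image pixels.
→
<path data-summit="17 524" data-sink="158 17" d="M213 382l-39 14-21 0-27-5-12-5-4-4-4 13-10 9-36 20-22 16-22 9 1 143 291-1 0-75 5-12 0-10-13-35-9-9-9-4-10-9 0-23-2-2-34-21z"/><path data-summit="591 96" data-sink="158 17" d="M198 230l-2 1-3 14-8 8-15 6-11 7-39 34-8 12-4 14 0 12-5 22 5 18 6 8 27 8 33 2 36-14 14 3 46 27 2 2 0 23 10 9 11 5 18-5 88-1 84-36 16-16 3-18 21-48 1-37 6-20 0-16-5-7-12-1-21 2 6 34-1 94-6-4-8-2-19-18-60-26-20-6-10 2-18 16 1-16-33-10-13-2-14 15-1-4 5-12-4-5-30-20-15-4-9 2-5-13-14-21-12-12z"/><path data-summit="512 591" data-sink="158 17" d="M519 408l-12 0-43 18-17 1-46 19-89 0-18 5 19 43 0 10-5 12 0 75 283 1 1-179-64-1z"/><path data-summit="336 192" data-sink="158 17" d="M368 28l-15 6-11 2-26-1 11 1 6 2 4 6 11 30 0 21-12 43-6 4-19 4-7 7-4 9 4 45 20 13 26 10 5 6 3 9 20 22 0 11-6 19 0 12-11 21 1 2 7-7 9-5 17 4 69 28 19 18 8 2 6 4 1-94-6-30 0-10-8-23-27-58 0-26-9-16-20-23-32-11-16-13-12-24z"/><path data-summit="591 96" data-sink="158 17" d="M591 16l-351 0-2 7 0 16 3 8 18 24 11 21 4 16 20 18 18 19 5 0 16-5 5-8 10-37 0-21-14-35-7-3-11-1 37-1 15-6 7-8-8 10 0 12 9 24 17 18 35 12 16 17 13 22 0 26 11 25 4-9 7-7 10-6 20-20 9-6 16-2 12 6 46-1z"/><path data-summit="303 245" data-sink="158 17" d="M239 16l-83 0-2 7 0 10 6 26 18 42 0 39 4 9 4 37 7 20 5 24 14 6 12 12 14 21 5 13 9-2 15 4 30 20 4 4-5 13 1 4 14-15 6 0 40 12 0 14 7-9 8-18 0-12 6-19 0-11-20-22-3-9-5-6-26-10-20-13-4-45 4-9 9-7-19-20-20-18-4-16-11-21-19-27z"/><path data-summit="86 257" data-sink="158 17" d="M177 139l-18 0-12 3-19 15-11 5-33-2-46-14-22 1 1 196 51 0 10 3 24 2 6-12 2-21 10-15 39-34 11-7 15-6 8-8 5-18-5-21-7-20-4-37z"/><path data-summit="564 237" data-sink="158 17" d="M534 136l-12 0-7 3-26 25-10 6-10 13 5 17 16 34 2 12 29 0 4 1 5 7 0 16-6 20-1 37-21 48-3 18-16 16-88 37 15-2 37-17 17-1 43-18 12 0 9 4 64-1 0-268-46-1z"/><path data-summit="62 111" data-sink="158 17" d="M153 24l-25 13-26 6-33 18-19 0-24 7-9 0-1 78 29 2 24 9 15 3 33 2 11-5 19-15 12-3 18 0 3-14-2-24-18-42z"/><path data-summit="17 420" data-sink="158 17" d="M105 342l-3 6-24-2-10-3-52 1 1 104 21-8 22-16 36-20 10-9 3-6 0-9-6-20z"/><path data-summit="591 96" data-sink="158 17" d="M155 16l-138 0-1 52 10 0 24-7 24-1 28-17 26-6 22-11 6-6z"/>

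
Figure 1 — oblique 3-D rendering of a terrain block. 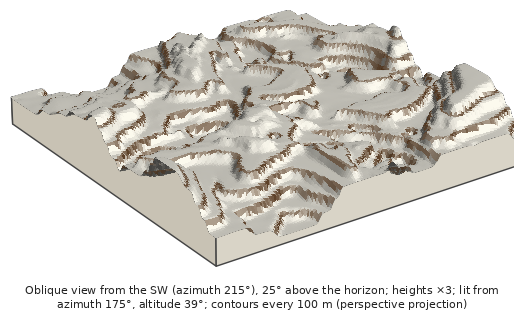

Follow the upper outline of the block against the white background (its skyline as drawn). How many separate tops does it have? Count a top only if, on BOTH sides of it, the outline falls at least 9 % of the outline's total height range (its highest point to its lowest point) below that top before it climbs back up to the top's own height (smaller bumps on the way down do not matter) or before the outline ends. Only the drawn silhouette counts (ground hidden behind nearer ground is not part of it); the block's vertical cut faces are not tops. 2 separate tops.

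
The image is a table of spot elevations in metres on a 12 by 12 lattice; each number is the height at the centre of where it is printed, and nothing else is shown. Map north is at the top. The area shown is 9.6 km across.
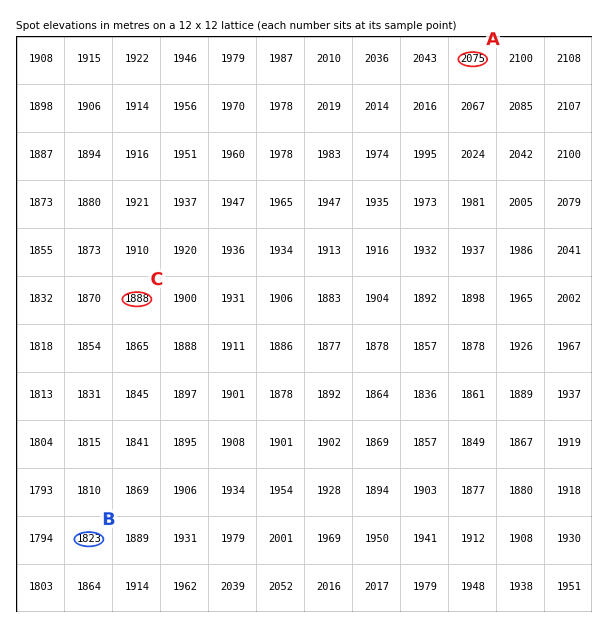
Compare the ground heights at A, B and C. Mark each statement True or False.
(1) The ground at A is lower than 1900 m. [False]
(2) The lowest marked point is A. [False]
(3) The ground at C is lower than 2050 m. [True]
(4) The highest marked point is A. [True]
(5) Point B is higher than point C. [False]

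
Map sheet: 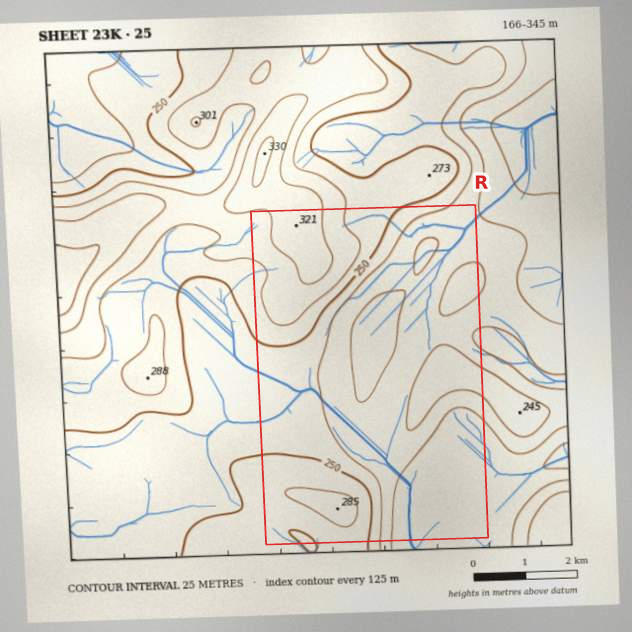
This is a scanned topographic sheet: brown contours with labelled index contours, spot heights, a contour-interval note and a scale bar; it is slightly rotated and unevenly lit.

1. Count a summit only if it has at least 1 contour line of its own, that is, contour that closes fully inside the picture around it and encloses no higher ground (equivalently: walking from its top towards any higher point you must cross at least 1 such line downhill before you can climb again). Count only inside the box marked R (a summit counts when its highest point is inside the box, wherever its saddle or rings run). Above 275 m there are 1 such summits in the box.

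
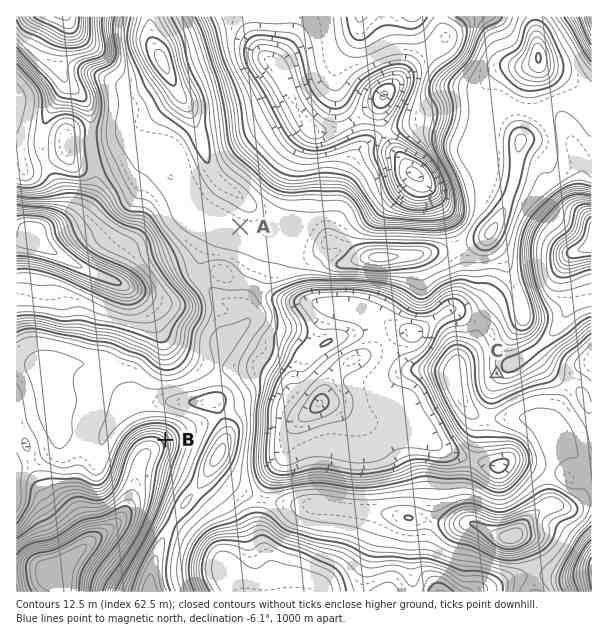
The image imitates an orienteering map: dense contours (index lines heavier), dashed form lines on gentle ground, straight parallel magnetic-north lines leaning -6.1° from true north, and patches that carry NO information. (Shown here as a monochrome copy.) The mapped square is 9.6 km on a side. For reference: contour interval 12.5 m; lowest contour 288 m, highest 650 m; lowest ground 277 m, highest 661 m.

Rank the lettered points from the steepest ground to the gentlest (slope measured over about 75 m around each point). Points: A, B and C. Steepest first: B C A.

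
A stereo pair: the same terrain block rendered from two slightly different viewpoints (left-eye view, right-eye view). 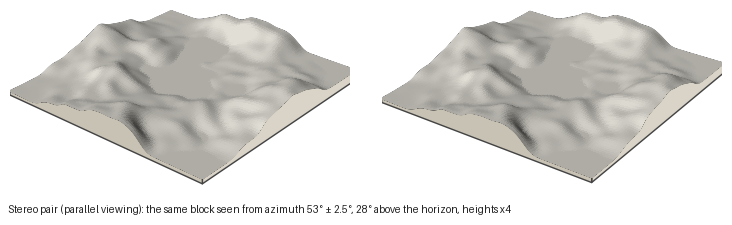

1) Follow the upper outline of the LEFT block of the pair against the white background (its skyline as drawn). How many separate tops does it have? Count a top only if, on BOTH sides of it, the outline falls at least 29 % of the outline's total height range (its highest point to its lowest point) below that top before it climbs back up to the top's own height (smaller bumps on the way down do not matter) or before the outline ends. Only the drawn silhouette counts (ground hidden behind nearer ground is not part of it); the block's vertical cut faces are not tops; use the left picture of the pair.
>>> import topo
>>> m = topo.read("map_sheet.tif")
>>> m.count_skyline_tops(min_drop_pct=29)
1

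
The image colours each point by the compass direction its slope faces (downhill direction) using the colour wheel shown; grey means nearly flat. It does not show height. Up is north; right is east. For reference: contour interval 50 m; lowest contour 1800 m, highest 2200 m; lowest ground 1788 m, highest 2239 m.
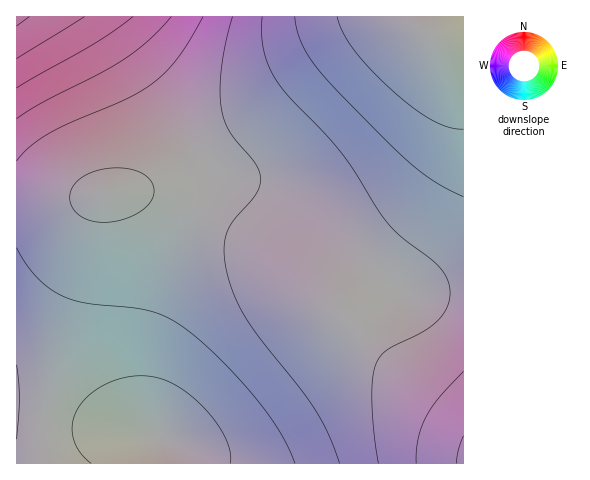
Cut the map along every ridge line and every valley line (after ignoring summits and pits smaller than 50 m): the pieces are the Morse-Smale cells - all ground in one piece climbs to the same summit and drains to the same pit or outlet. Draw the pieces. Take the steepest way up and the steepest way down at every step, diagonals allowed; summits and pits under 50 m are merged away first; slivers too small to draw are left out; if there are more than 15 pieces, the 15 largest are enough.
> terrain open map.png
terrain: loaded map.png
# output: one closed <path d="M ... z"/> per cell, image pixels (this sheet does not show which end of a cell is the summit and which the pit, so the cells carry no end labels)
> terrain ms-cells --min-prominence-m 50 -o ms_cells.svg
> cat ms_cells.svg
<path d="M463 16l-446 0-1 184 57-1 46-7 33 0 23 5 24 8 7-17 4-15-4-11 14 13 35 14 37 21 111 81 31 1 29-2z"/><path d="M200 206l-8 11-30 68-11 31-8 40-1 33 2 17 10 25 13 13 2 20 295-1 0-42-3-3-30-20-35-31-88-89-56-40z"/><path d="M152 192l-33 0-46 7-57 2 1 263 152-1-2-19-13-13-10-25-2-17 1-33 8-40 11-31 36-79-23-9z"/><path d="M208 164l1 16-11 26 33 18 77 54 88 89 35 31 32 23 1-130-61 0-111-81-37-21-35-14z"/>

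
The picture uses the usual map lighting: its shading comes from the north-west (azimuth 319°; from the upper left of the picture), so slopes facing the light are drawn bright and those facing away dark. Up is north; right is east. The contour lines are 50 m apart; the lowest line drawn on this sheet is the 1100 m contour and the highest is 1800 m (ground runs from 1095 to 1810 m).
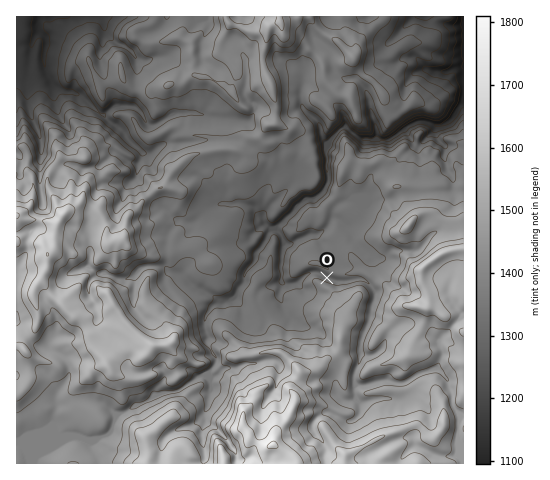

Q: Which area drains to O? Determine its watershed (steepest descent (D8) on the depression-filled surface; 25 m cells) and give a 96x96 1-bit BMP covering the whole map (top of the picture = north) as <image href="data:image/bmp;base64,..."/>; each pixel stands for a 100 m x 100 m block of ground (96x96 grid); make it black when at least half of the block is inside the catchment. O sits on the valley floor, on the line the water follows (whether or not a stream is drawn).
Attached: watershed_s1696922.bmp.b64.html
<image width="96" height="96" href="data:image/bmp;base64,Qk2+BAAAAAAAAD4AAAAoAAAAYAAAAGAAAAABAAEAAAAAAIAEAAATCwAAEwsAAAIAAAAAAAAA////AAAAAAAAAAAAAAAAD/////8AAAAAAAAAH/////8AAAAAAAAAf/////8AAAAAAAAA//////8AAAAAAAAB//////8AAAAAAAAB//////8AAAAAAAAB//////8AAAAAAAAA//////8AAAAAAAAAf/////8AAAAAAAAAP/////8AAAAAAAAAH/////8AAAAAAAAAH/////8AAAAAAAAAH/////8AAAAAAAAAD/////8AAAAAAAAAD/////8AAAAAAAAAH/////8AAAAAAAAAH/////8AAAAAAAAAD/////8AAAAAAAAAD/////8AAAAAAAAAB/////8AAAAAAAAAAH////8AAAAAAAAAAD////8AAAAAAAAAAB////8AAAAAAAAAAAf///8AAAAAAAAAAAf///8AAAAAAAAAAAf///8AAAAAAAAAAAf///8AAAAAAAAAAAP///8AAAAAAAAAAAP///8AAAAAAAAAAAP///8AAAAAAAAAAAH///8AAAAAAAAAAAH///8AAAAAAAAAAAH///8AAAAAAAAAAAH///8AAAAAAAAAAAP/4P8AAAAAAAAAAAf/wP8AAAAAAAAAAA//gP8AAAAAAAAAAB//AP8AAAAAAAAAAD/+Af8AAAAAAAAAAD/4Af8AAAAAAAAAAB/gAf8AAAAAAAAAAAAAAf8AAAAAAAAAAAAAAP8AAAAAAAAAAAAAAH8AAAAAAAAAAAAAAD8AAAAAAAAAAAAAAA8AAAAAAAAAAAAAAAAAAAAAAAAAAAAAAAAAAAAAAAAAAAAAAAAAAAAAAAAAAAAAAAAAAAAAAAAAAAAAAAAAAAAAAAAAAAAAAAAAAAAAAAAAAAAAAAAAAAAAAAAAAAAAAAAAAAAAAAAAAAAAAAAAAAAAAAAAAAAAAAAAAAAAAAAAAAAAAAAAAAAAAAAAAAAAAAAAAAAAAAAAAAAAAAAAAAAAAAAAAAAAAAAAAAAAAAAAAAAAAAAAAAAAAAAAAAAAAAAAAAAAAAAAAAAAAAAAAAAAAAAAAAAAAAAAAAAAAAAAAAAAAAAAAAAAAAAAAAAAAAAAAAAAAAAAAAAAAAAAAAAAAAAAAAAAAAAAAAAAAAAAAAAAAAAAAAAAAAAAAAAAAAAAAAAAAAAAAAAAAAAAAAAAAAAAAAAAAAAAAAAAAAAAAAAAAAAAAAAAAAAAAAAAAAAAAAAAAAAAAAAAAAAAAAAAAAAAAAAAAAAAAAAAAAAAAAAAAAAAAAAAAAAAAAAAAAAAAAAAAAAAAAAAAAAAAAAAAAAAAAAAAAAAAAAAAAAAAAAAAAAAAAAAAAAAAAAAAAAAAAAAAAAAAAAAAAAAAAAAAAAAAAAAAAAAAAAAAAAAAAAAAAAAAAAAAAAAAAAAAAAAAAAAAAAAAAAAAAAAAAAAAAAAAAAAAAAAAAAAAAAAAAAAAAAAAAAAAAAAAAAAAAAAAAAAAAAAAAAAAAAAAAAAAAAAAAAAAAAAAAAAAAAAAAAAAAAAAAAAAAAAAAAAAAAAAAAAAAAAAAAAAAAAAAAAAAAAAAAAAAA="/>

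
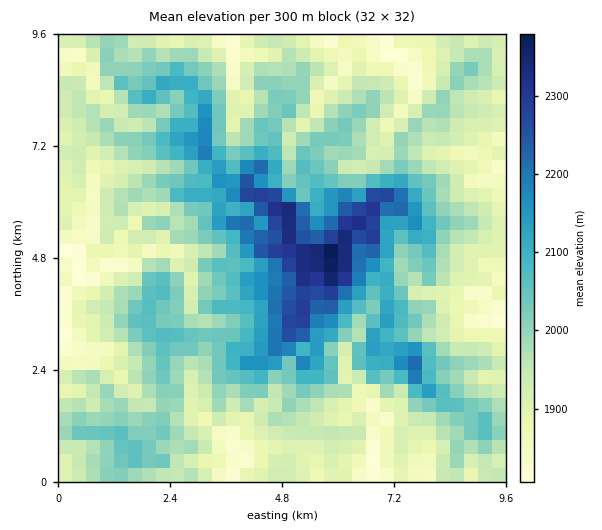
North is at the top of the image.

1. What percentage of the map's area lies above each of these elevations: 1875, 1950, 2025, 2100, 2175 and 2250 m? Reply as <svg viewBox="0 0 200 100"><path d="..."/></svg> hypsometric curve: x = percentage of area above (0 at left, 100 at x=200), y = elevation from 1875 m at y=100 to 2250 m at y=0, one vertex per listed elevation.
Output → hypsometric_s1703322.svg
<svg viewBox="0 0 200 100"><path d="M172 100l-54-20-53-20-32-20-15-20-9-20"/></svg>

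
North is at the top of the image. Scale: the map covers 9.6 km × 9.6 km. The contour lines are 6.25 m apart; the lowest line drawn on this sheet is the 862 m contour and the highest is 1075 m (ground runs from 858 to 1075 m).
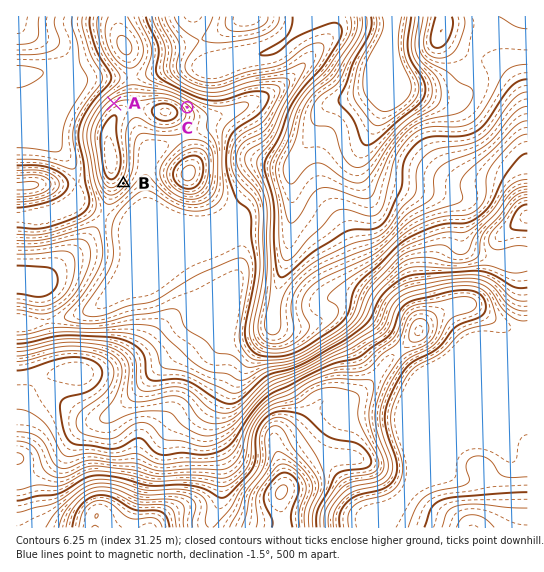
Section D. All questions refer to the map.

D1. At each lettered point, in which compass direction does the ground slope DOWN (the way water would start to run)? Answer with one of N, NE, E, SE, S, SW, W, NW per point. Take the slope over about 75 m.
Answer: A NW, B SE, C NE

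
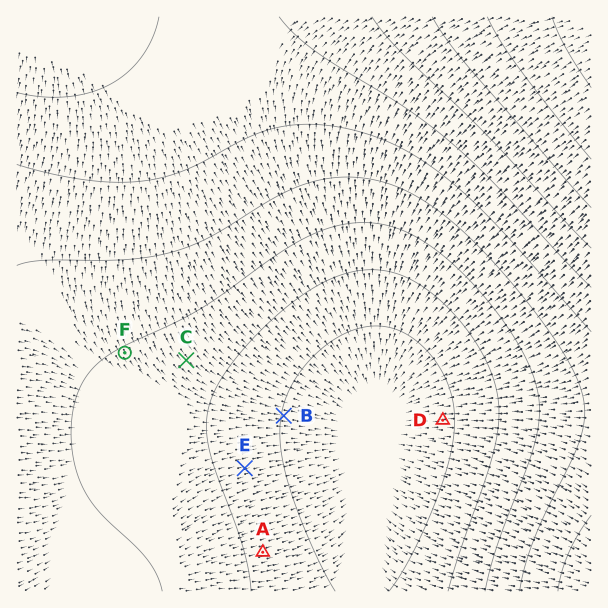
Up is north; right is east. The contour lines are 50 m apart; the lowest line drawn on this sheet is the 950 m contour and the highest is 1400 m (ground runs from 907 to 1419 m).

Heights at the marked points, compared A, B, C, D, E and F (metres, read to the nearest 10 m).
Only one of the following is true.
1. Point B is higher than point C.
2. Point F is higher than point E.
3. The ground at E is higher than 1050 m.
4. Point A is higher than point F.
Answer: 2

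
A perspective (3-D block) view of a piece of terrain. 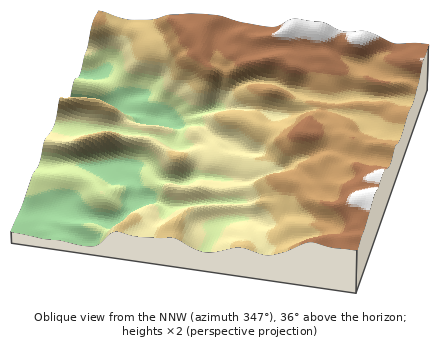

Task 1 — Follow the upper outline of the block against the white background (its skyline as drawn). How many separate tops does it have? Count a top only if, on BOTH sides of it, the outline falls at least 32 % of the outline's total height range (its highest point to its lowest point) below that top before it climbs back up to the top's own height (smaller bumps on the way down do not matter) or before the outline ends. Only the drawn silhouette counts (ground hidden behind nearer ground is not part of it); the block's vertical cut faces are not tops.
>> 0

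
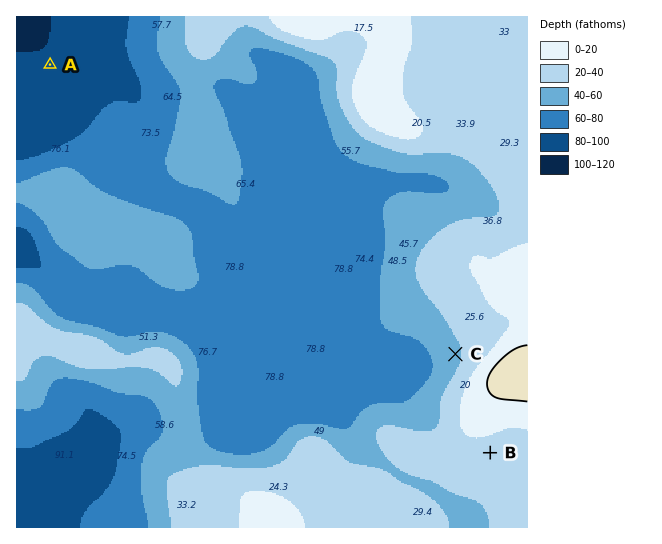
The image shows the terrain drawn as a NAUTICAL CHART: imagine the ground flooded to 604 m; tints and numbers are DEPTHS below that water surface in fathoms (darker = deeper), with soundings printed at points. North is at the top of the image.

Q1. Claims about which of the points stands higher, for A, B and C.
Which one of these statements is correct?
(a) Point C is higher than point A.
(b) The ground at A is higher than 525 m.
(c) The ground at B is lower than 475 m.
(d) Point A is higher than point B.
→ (a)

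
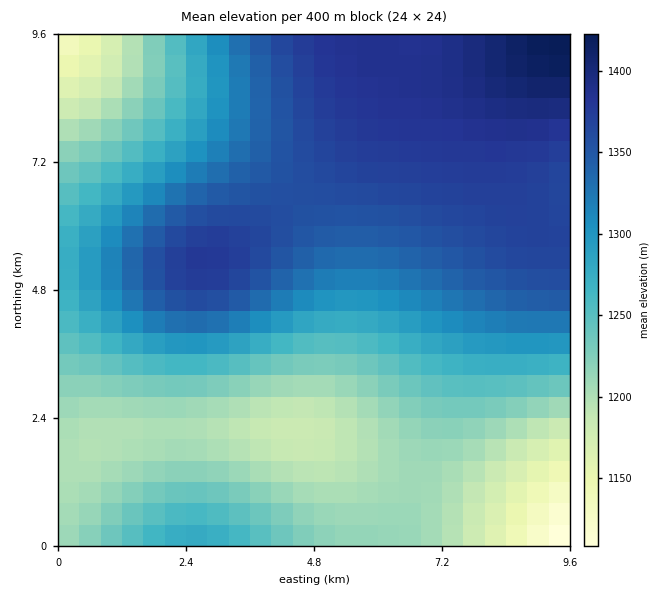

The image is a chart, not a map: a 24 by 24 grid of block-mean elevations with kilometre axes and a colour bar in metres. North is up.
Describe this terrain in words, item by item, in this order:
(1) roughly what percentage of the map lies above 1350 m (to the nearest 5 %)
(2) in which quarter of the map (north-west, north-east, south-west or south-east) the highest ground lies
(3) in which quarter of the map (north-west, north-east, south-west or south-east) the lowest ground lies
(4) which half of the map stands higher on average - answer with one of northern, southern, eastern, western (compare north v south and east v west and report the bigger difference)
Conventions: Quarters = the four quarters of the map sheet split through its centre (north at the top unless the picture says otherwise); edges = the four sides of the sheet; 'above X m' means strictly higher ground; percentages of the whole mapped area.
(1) Roughly 30 % of the ground is higher than 1350 m.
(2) The highest point lies in the north-east quarter of the map.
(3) The lowest ground is in the south-east quarter.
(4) On average the northern half of the map is the higher ground.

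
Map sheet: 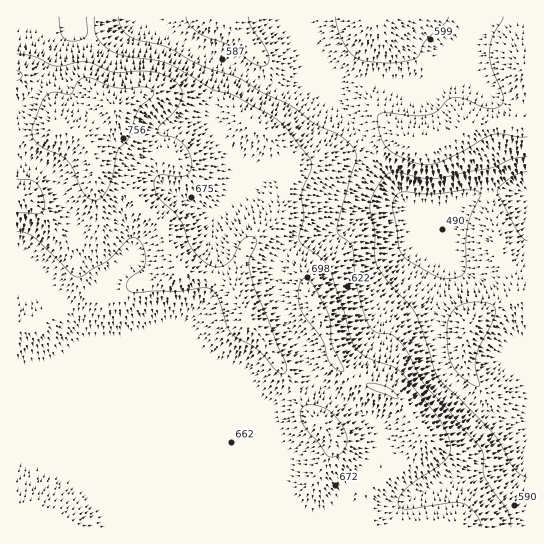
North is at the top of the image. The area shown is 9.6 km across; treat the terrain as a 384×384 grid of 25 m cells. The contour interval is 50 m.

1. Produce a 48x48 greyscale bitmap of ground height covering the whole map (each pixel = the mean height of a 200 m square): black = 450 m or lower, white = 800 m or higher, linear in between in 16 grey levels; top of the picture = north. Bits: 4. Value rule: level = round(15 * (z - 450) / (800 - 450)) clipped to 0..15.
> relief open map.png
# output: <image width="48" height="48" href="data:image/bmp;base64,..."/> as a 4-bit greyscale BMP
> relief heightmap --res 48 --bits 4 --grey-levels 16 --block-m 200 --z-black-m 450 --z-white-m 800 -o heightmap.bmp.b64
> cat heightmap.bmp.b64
<image width="48" height="48" href="data:image/bmp;base64,Qk32BAAAAAAAAHYAAAAoAAAAMAAAADAAAAABAAQAAAAAAIAEAAATCwAAEwsAABAAAAAAAAAAAAAAABEREQAiIiIAMzMzAERERABVVVUAZmZmAHd3dwCIiIgAmZmZAKqqqgC7u7sAzMzMAN3d3QDu7u4A////AKqqqqmZmZmZmZmZmZmZmZmZmZmZmZmHZrqqqqmZmZmZmZmZmZmZmZmZmZmZmZiHZqqqqpmZmZmZmZmZmZmZmZmZmYiIiIh2ZqqqmZmZmZmZmZmZmZmaqpmZmZiIiId2VaqpmZmZmZmZmZmZmZmaqqmqmZmIiHdmVZmZmZmZmZmZmZmZmZmaqqqZmZmYiHdlRJmZmZmZmZmZmZmZmZmaq6qpmZqZiHdlQ5mZmZmZmZmZmZmZmZmau7qpmaqqmHZkQ5mZmZmZmZmZmZmZmZmqu7qpmaqql3ZUM5mZmZmZmZmZmZmZmZqru7qZmaqph2VDM5mZmZmZmZmZmZmZmZq7u6qZmqqpdlRDM5mZmZmZmZmZmZmZmZqruqqqqrqXZUREM5mZmZmZmZmZmZmZmaqqqqqqu6l2VEREM5mZmZmZmZmZmZmZmqqqmqq7uphlRERDM5mZmZmZmZmZmZmZmrupqruqqYdUREQzM5mZmZmZmZmZmZmZq7uqq7qZiHZURVQzM6mZmZmZmZmZmZmqq7qqq6mId3ZURVQzM6qqmZmZmZmZmaqru7qau6mHd2VERVRDM6qqqZmZmZmZmaq8y6qqu6h2ZmVERWVDM6qqqqqqqZmZmqu8y6qru5h2ZlRERWVEM6qqqqqqqqqpqqvMuqq7uphmZVRDRVVERKqqqqqquqqqqqvMuqq7uodmVUQzNERERKqqqqqru7u7u7vLuqq7qYdlVEMzMzM0RKqqq7uru7vMy7u7qqq7qYdlRDMiIiMzM6qqu7u7u7vMy7u7qpqqmIdlQyIiIiMzM6qru7u7q7vMuqq7qqmZiHdkMyIiIiMzM6q7u7u7u7zLuqq7uqmYh3ZkMiIiIiMzMru8y7zLu7zLqpqruqmYd2ZkMiIiIiMzMszMy8zLu8zLqZmqqqmYd2ZUMiIiIiMzIt3czMzMzMy6qZmZmqmYh2ZUMiIiIiIyIe3czM3MzMuqmZmZmZmYh3ZUMiIiIiIiIe3czN3czLqqqpmZmZmYh3ZUMiIiIiIiEd3Mzd7czLuqqpmZmZmYh3ZlQzREMzMyIczMze7dzLu7upmZmZmZiHZlVVVmVUREMszM3e7dzLu7upmZmZmZiHdmZmd3ZmVVRMzd3u7dzLu7qpmZmZmYh3dmZ3d3d2ZlVc3e7u7d3Lu7qZmZmZmId3Zmd3d3d3dmZs3u7u7u3Lu6qZmaqZiHdmZmd3d3d3d3d83e7u7u7Mu6qZmamYh2ZmZmZ3Znd3d3d8ze3d7u7cy6qZmZiHdmVVZmZmZmd3Zmd8zd3d7u3dzLqZmYd2ZlVVZmZmZmZmZmd9zMzd3d3dy6qYh3ZmZVVVZmZmZmZmZnd9zMzNy7u7uph3dmZmZVVVZmZmZmZmZniMy7u7uqqpmIdmZmZmZVVWZmZmZmZmZniLqqmamZiId2ZmZndmZVVWZ3d3ZmZmZneJmZmZmId2ZmZmZ3dmVVVmd3d3dmZmZnd5mZmJmHZmZmZ3d3ZlVVVneIiHd2ZmZnd5mZmJiHZmZmd3d3ZlVVZniIiHd3ZmZmdw=="/>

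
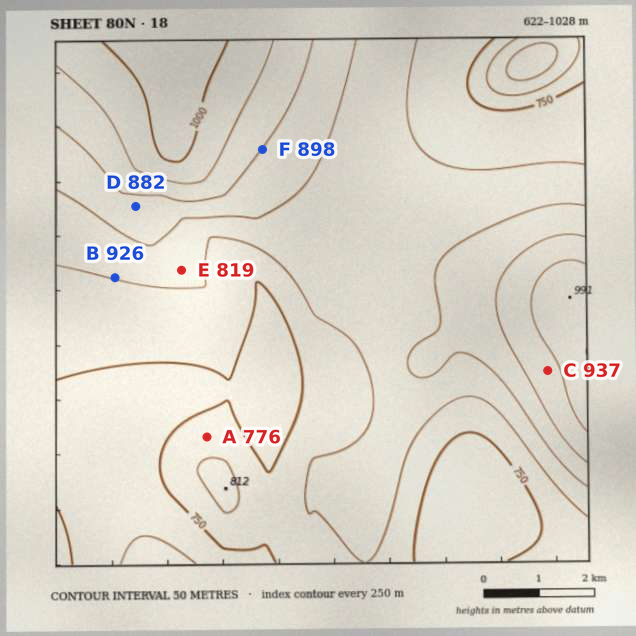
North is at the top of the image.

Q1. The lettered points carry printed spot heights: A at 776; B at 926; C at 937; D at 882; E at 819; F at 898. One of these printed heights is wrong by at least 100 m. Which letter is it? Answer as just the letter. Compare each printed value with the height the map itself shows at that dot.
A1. B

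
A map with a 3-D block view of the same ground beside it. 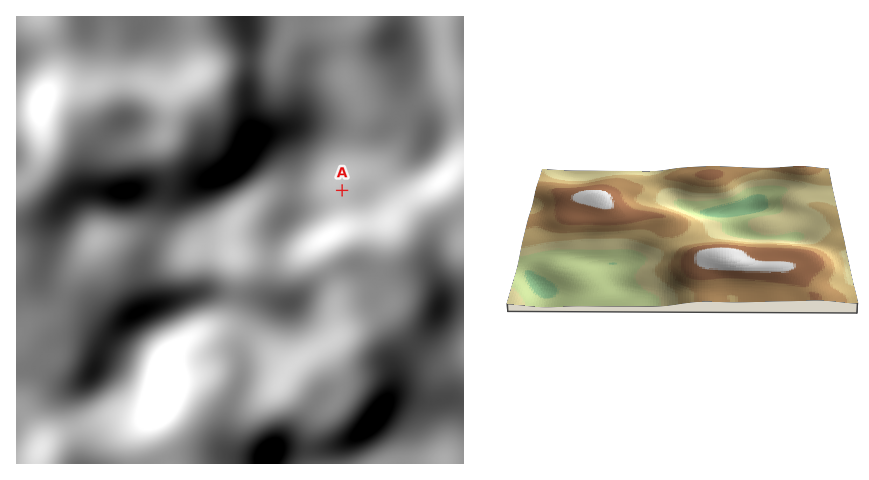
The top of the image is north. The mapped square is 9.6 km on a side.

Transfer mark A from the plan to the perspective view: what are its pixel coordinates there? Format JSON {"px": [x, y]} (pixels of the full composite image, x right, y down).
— {"px": [610, 246]}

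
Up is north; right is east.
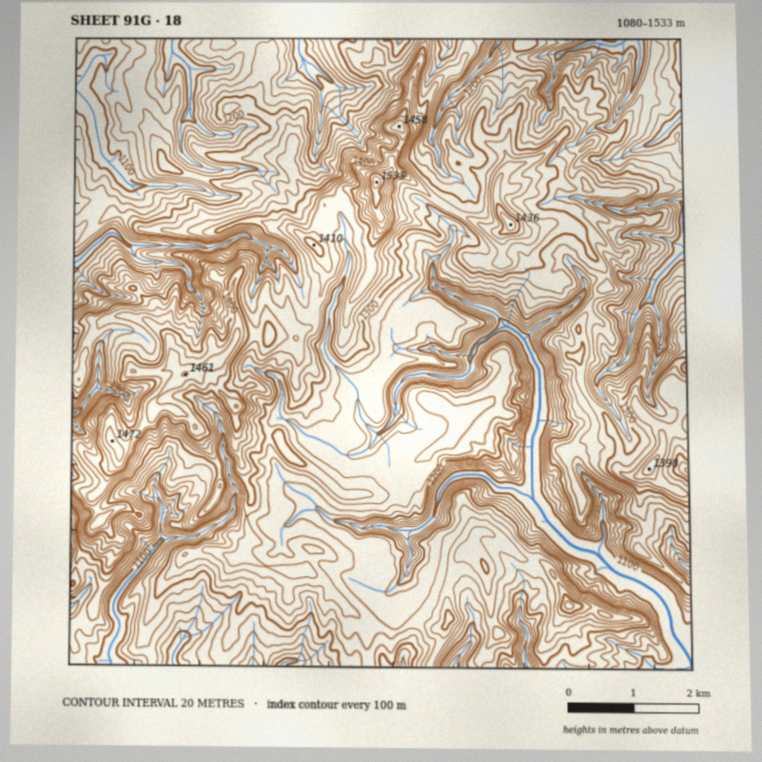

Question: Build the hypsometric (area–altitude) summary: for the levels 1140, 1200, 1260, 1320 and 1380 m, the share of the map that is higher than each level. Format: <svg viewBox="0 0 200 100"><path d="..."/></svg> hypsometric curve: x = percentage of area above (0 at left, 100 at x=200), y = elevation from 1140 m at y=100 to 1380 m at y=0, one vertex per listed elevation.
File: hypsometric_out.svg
<svg viewBox="0 0 200 100"><path d="M168 100l-39-25-55-25-40-25-22-25"/></svg>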